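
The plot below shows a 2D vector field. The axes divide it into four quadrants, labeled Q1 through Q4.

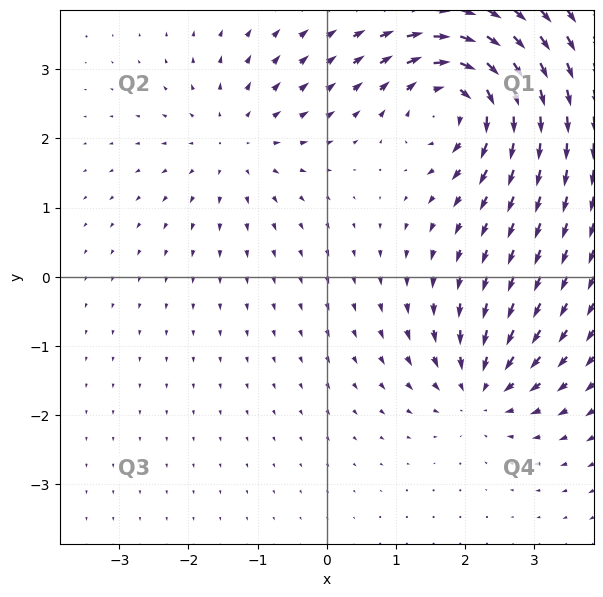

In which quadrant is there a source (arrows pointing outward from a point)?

The source sits at approximately (-1.3, 2.0), which lies in quadrant Q2. The divergence there is about +3, positive as expected for a source.

Q2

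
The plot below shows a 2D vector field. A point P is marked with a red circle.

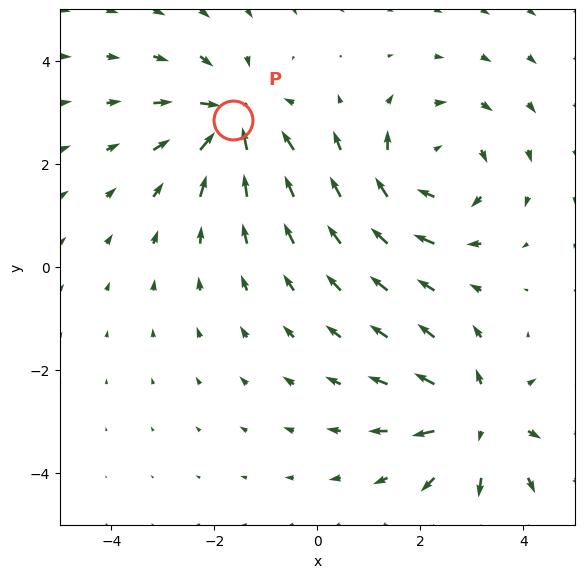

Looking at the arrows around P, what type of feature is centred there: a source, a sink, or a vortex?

At P (-1.6, 2.8) the arrows converge inward. Divergence about -5, curl ≈0 — negative divergence with near-zero curl is a sink.

sink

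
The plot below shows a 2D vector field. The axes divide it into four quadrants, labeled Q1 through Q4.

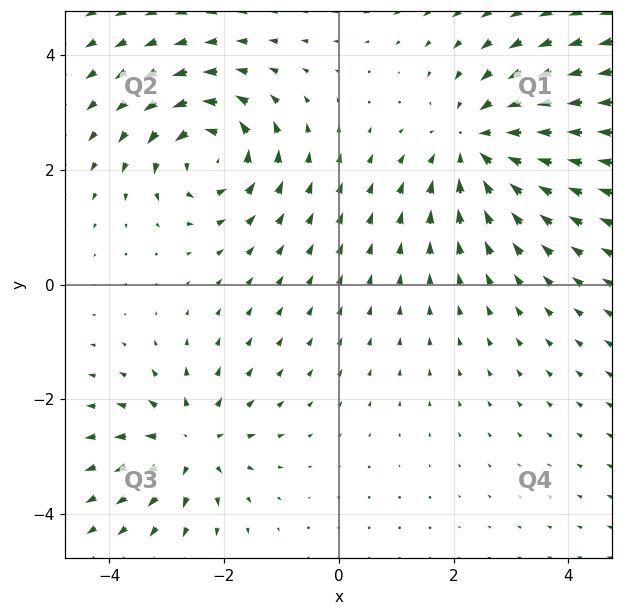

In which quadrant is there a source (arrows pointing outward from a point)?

The source sits at approximately (-2.6, -2.8), which lies in quadrant Q3. The divergence there is about +3, positive as expected for a source.

Q3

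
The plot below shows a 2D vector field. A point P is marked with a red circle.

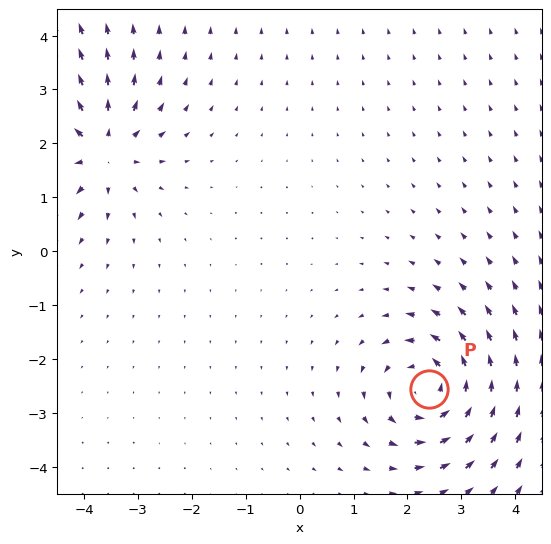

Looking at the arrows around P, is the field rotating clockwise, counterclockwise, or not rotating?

Near P at (2.4, -2.6) the arrows circulate counterclockwise. The curl (z-component) there is about +6; positive curl means counterclockwise rotation.

counterclockwise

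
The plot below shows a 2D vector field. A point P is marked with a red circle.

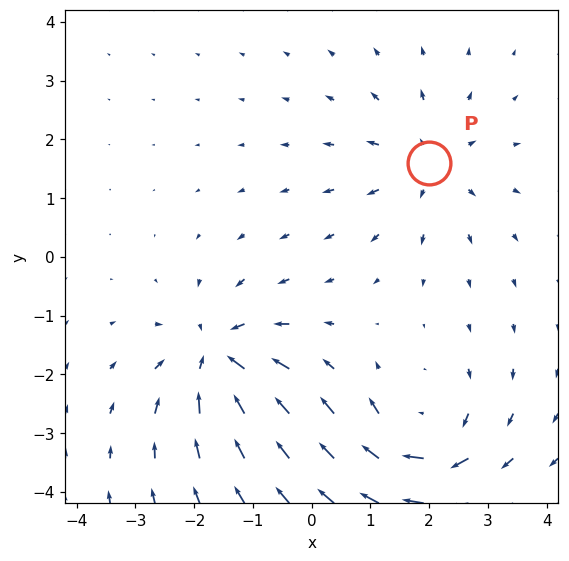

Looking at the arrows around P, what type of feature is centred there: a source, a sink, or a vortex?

source

At P (2.0, 1.6) the arrows spread outward. Divergence about +4, curl ≈0 — positive divergence with near-zero curl is a source.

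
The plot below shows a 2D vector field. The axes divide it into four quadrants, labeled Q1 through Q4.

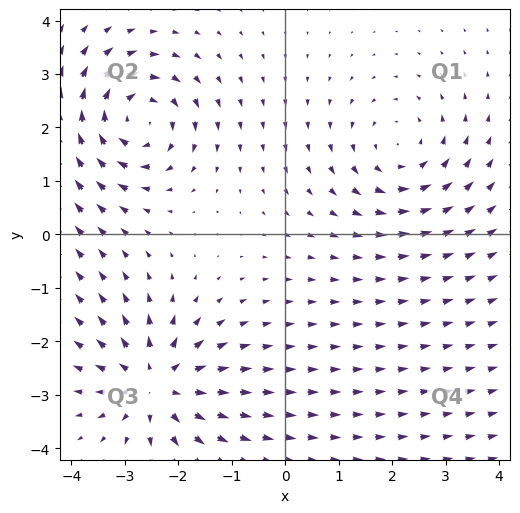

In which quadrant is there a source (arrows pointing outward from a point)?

Q3

The source sits at approximately (-2.4, -2.8), which lies in quadrant Q3. The divergence there is about +4, positive as expected for a source.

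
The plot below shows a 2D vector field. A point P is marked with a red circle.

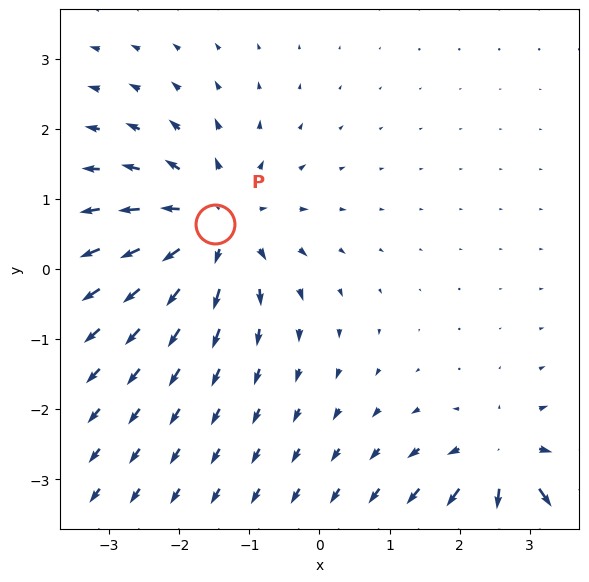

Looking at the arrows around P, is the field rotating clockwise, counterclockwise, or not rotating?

not rotating

Near P at (-1.5, 0.6) the arrows show no circulation. The curl there is ≈0.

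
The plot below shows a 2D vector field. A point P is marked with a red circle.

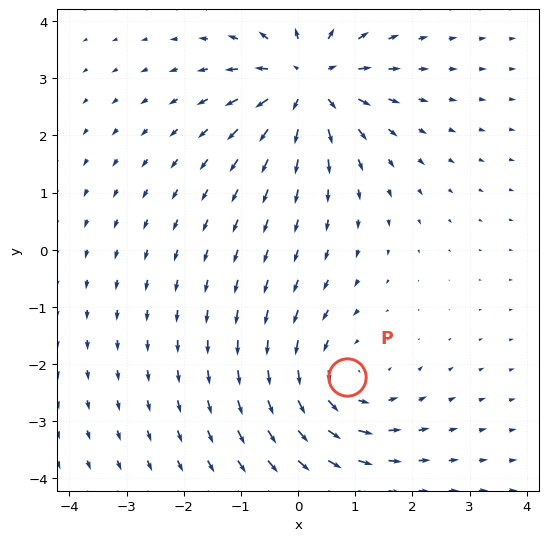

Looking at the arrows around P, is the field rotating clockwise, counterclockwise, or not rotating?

Near P at (0.9, -2.2) the arrows circulate counterclockwise. The curl (z-component) there is about +4; positive curl means counterclockwise rotation.

counterclockwise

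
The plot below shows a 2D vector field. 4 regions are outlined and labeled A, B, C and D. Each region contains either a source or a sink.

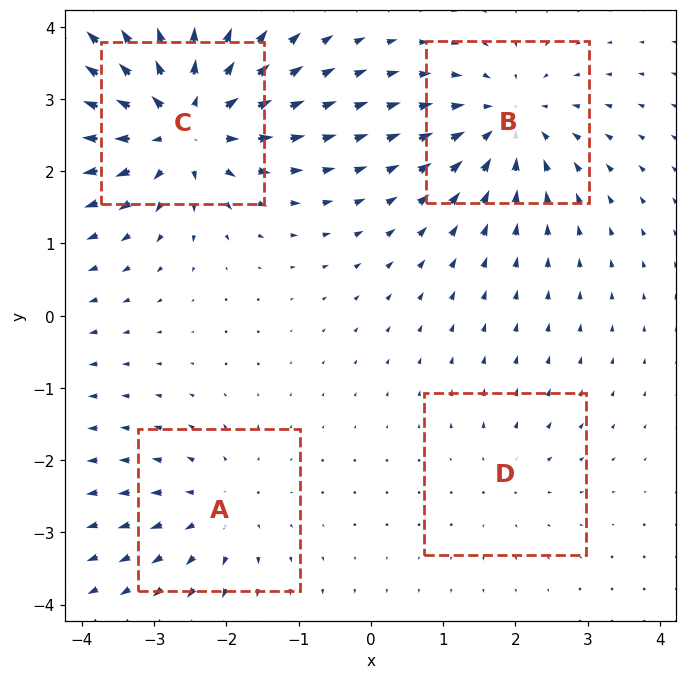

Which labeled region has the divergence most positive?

Divergence at each region's feature centre — A: about +4, B: about -5, C: about +8, D: about +2. Region C is most positive.

C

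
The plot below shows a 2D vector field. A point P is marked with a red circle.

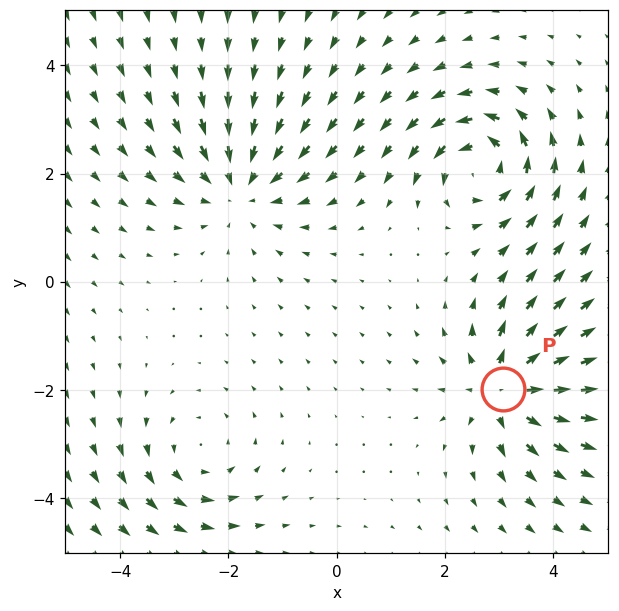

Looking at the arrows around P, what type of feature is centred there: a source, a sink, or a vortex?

At P (3.1, -2.0) the arrows spread outward. Divergence about +6, curl ≈0 — positive divergence with near-zero curl is a source.

source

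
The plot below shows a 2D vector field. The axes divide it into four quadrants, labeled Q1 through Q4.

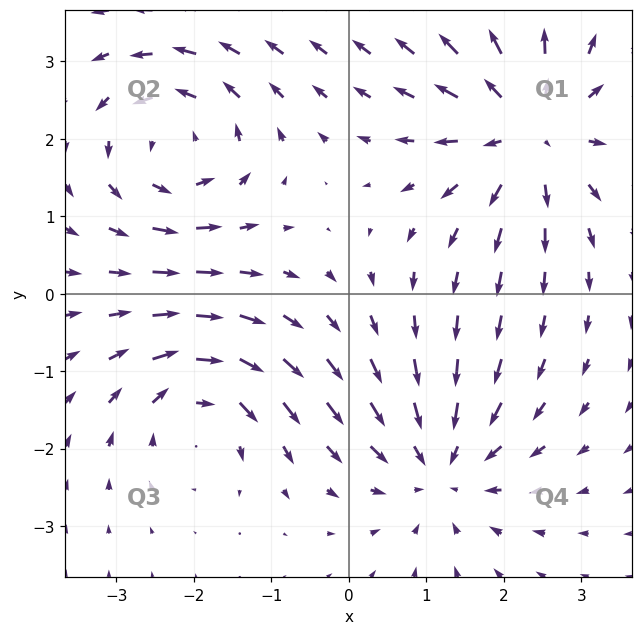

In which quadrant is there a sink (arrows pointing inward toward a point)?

The sink sits at approximately (1.2, -2.2), which lies in quadrant Q4. The divergence there is about -4, negative as expected for a sink.

Q4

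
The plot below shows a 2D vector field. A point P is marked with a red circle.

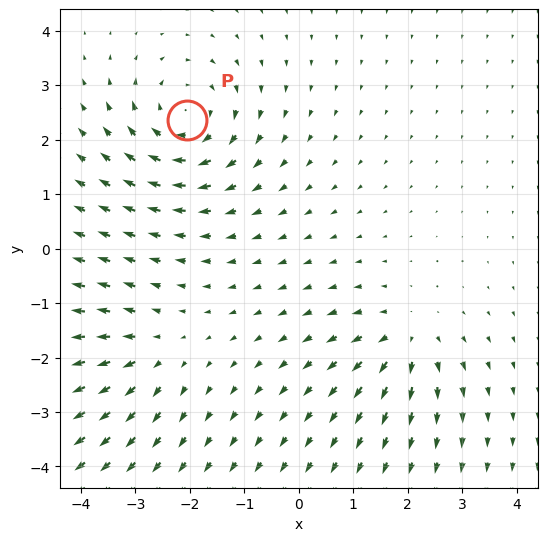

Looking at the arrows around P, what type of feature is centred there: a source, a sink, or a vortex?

vortex

At P (-2.1, 2.4) the arrows circulate clockwise. Divergence ≈0, curl about -4 — near-zero divergence with nonzero curl is a vortex.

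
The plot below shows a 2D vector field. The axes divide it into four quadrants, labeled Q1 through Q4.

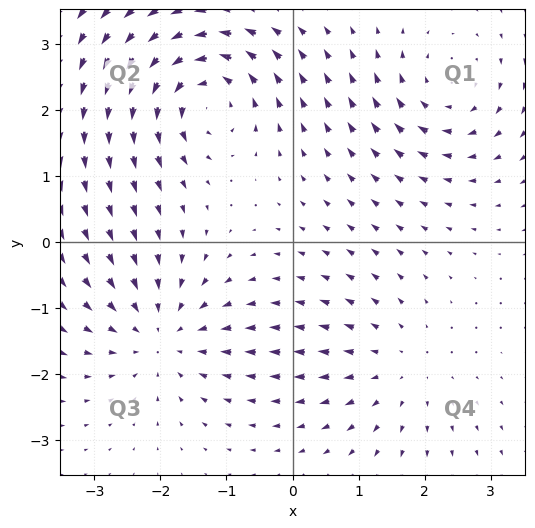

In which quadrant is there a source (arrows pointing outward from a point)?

The source sits at approximately (1.6, -1.9), which lies in quadrant Q4. The divergence there is about +3, positive as expected for a source.

Q4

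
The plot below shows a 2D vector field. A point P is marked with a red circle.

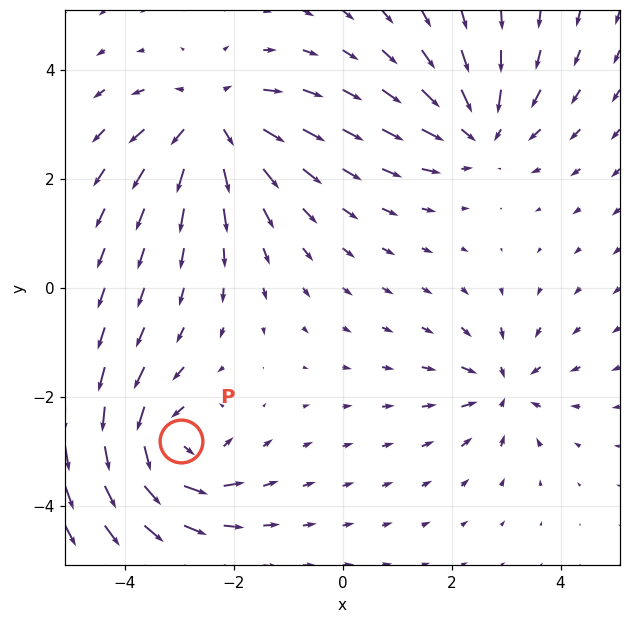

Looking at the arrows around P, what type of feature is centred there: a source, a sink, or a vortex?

At P (-3.0, -2.8) the arrows circulate counterclockwise. Divergence ≈0, curl about +6 — near-zero divergence with nonzero curl is a vortex.

vortex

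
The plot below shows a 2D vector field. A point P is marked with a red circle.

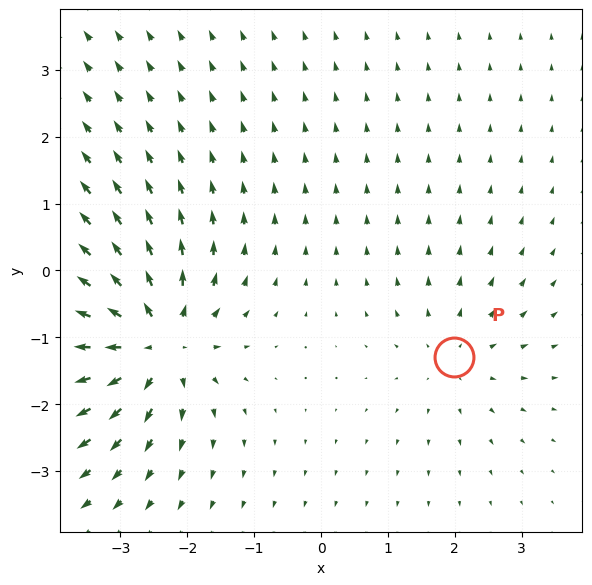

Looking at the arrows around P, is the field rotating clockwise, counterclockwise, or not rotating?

Near P at (2.0, -1.3) the arrows show no circulation. The curl there is ≈0.

not rotating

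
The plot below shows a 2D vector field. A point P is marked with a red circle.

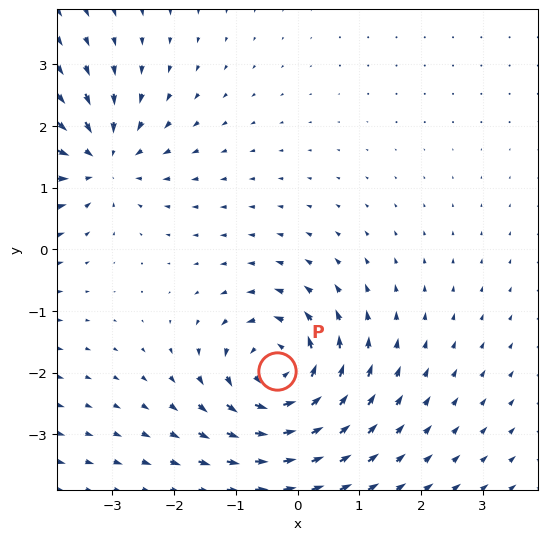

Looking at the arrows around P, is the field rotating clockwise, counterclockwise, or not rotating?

counterclockwise

Near P at (-0.3, -2.0) the arrows circulate counterclockwise. The curl (z-component) there is about +7; positive curl means counterclockwise rotation.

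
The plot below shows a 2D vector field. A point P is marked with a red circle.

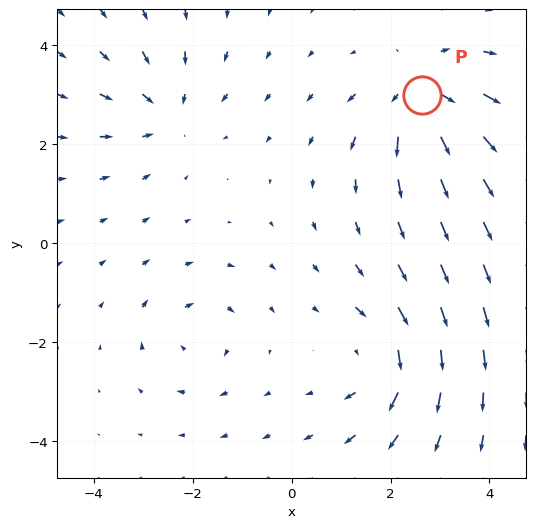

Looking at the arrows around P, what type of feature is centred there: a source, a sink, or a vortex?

source

At P (2.6, 3.0) the arrows spread outward. Divergence about +5, curl ≈0 — positive divergence with near-zero curl is a source.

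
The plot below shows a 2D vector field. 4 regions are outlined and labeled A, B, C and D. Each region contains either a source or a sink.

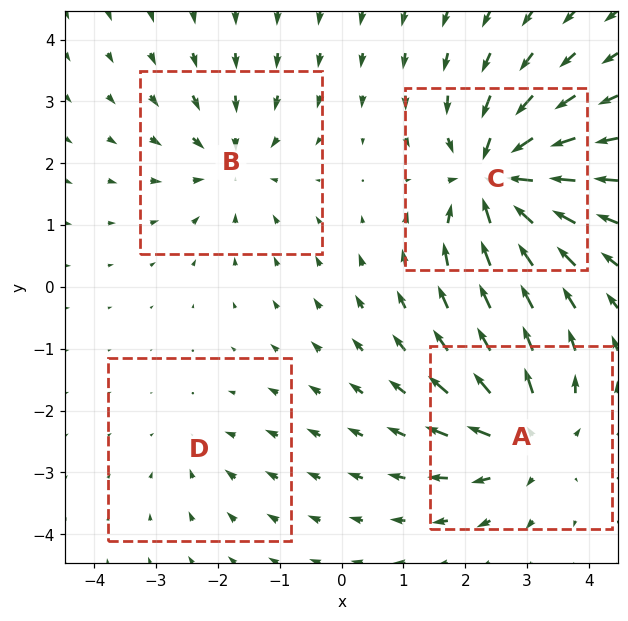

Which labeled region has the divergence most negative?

C

Divergence at each region's feature centre — A: about +5, B: about -4, C: about -8, D: about -2. Region C is most negative.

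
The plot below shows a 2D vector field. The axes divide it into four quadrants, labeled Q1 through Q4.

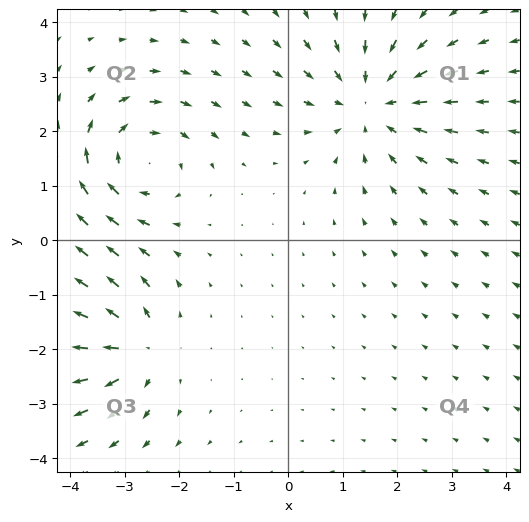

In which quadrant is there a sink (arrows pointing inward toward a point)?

Q1

The sink sits at approximately (1.5, 2.5), which lies in quadrant Q1. The divergence there is about -4, negative as expected for a sink.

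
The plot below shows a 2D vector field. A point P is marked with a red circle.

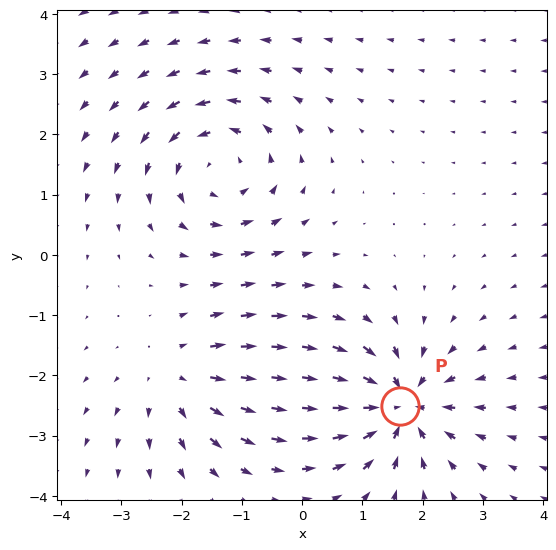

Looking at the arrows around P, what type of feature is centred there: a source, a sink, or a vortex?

At P (1.6, -2.5) the arrows converge inward. Divergence about -6, curl ≈0 — negative divergence with near-zero curl is a sink.

sink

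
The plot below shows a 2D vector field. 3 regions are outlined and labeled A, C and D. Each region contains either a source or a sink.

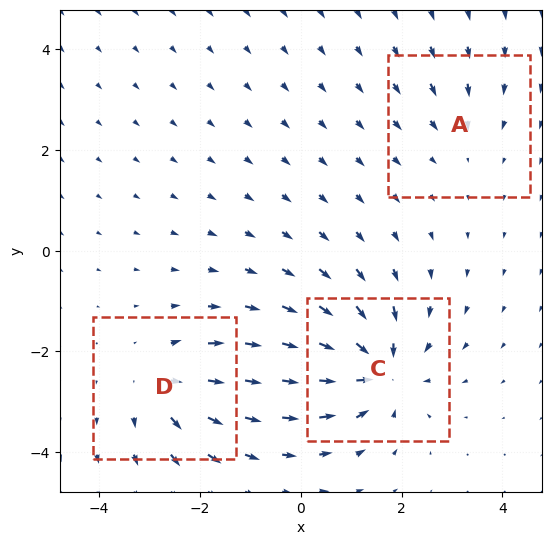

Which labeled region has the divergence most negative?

C

Divergence at each region's feature centre — A: about -2, C: about -6, D: about +4. Region C is most negative.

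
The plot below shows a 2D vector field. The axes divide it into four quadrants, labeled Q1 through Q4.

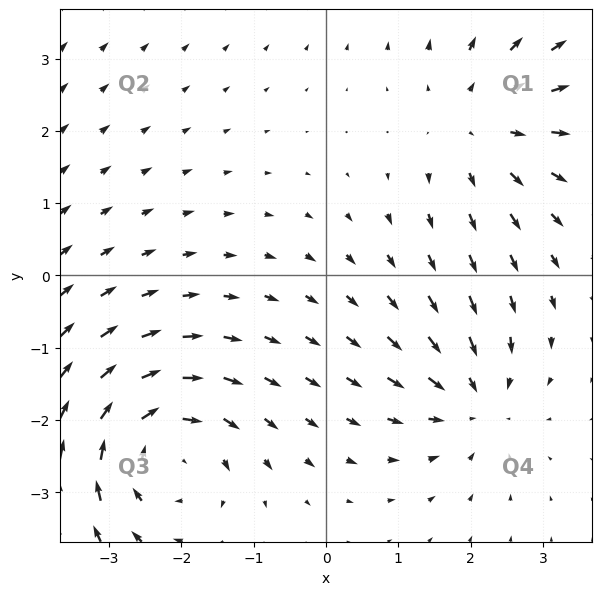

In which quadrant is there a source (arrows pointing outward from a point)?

Q1

The source sits at approximately (2.1, 2.1), which lies in quadrant Q1. The divergence there is about +3, positive as expected for a source.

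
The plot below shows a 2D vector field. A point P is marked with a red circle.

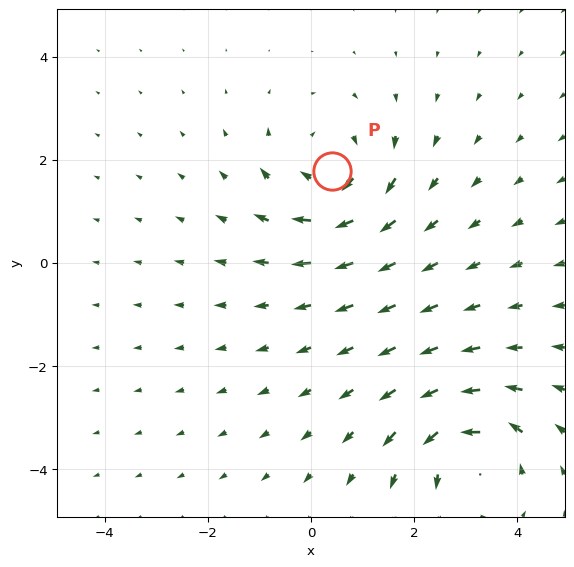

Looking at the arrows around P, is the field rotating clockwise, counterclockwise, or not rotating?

Near P at (0.4, 1.8) the arrows circulate clockwise. The curl (z-component) there is about -4; negative curl means clockwise rotation.

clockwise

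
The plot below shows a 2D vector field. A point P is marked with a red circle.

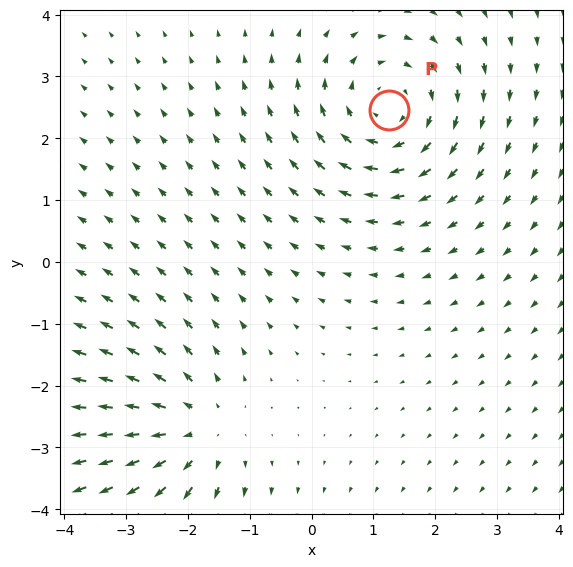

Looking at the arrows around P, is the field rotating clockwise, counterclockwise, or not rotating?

clockwise

Near P at (1.3, 2.5) the arrows circulate clockwise. The curl (z-component) there is about -3; negative curl means clockwise rotation.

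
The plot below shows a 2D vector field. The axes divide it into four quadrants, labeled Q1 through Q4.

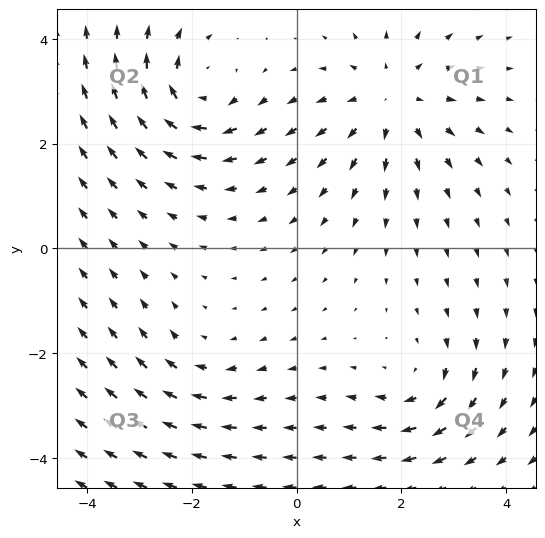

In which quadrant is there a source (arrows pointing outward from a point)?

The source sits at approximately (1.8, 2.8), which lies in quadrant Q1. The divergence there is about +4, positive as expected for a source.

Q1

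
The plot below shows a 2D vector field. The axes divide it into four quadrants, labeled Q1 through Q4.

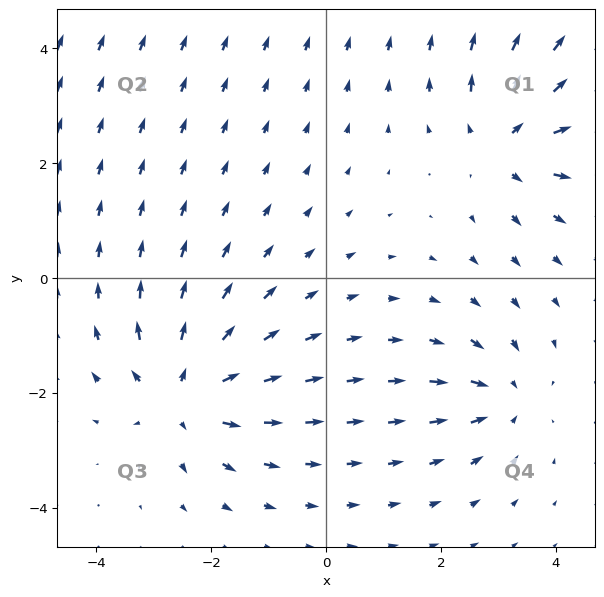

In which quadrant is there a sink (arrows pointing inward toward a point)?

The sink sits at approximately (3.1, -2.1), which lies in quadrant Q4. The divergence there is about -3, negative as expected for a sink.

Q4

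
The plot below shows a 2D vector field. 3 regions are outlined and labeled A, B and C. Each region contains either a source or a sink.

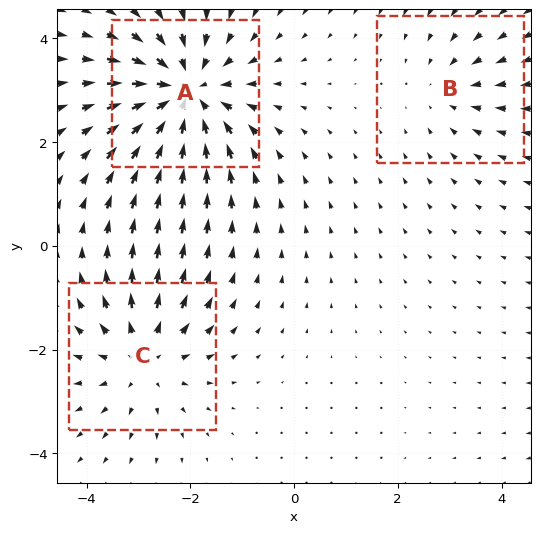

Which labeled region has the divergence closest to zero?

Divergence at each region's feature centre — A: about -5, B: about -2, C: about +3. Region B is closest to zero.

B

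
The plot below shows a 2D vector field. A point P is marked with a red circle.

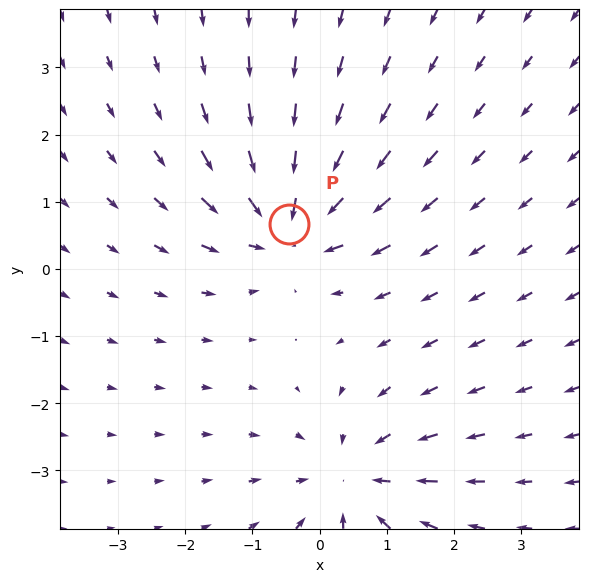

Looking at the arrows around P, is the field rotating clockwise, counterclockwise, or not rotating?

not rotating

Near P at (-0.5, 0.7) the arrows show no circulation. The curl there is ≈0.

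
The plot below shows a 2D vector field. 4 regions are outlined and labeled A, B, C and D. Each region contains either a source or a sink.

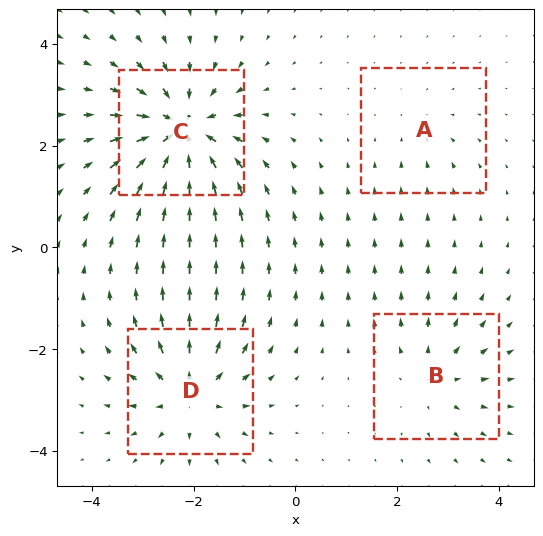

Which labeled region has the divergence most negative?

Divergence at each region's feature centre — A: about -2, B: about +4, C: about -8, D: about +6. Region C is most negative.

C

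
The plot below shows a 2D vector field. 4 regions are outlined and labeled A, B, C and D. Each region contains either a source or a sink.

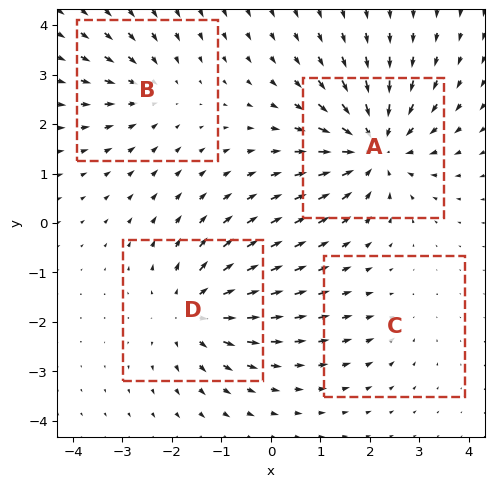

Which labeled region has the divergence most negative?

A

Divergence at each region's feature centre — A: about -7, B: about -3, C: about -2, D: about +5. Region A is most negative.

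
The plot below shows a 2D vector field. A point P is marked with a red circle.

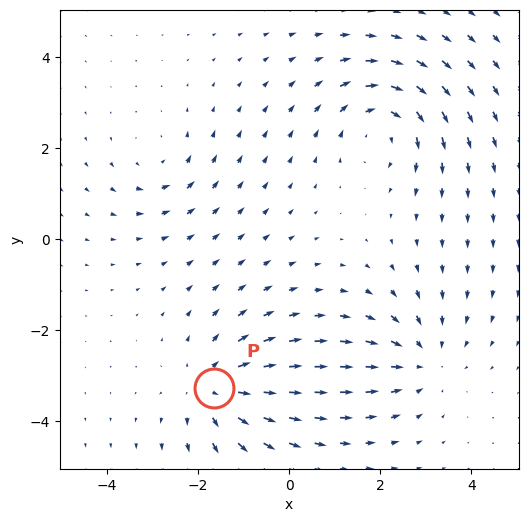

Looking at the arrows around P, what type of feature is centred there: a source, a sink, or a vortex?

At P (-1.6, -3.3) the arrows spread outward. Divergence about +4, curl ≈0 — positive divergence with near-zero curl is a source.

source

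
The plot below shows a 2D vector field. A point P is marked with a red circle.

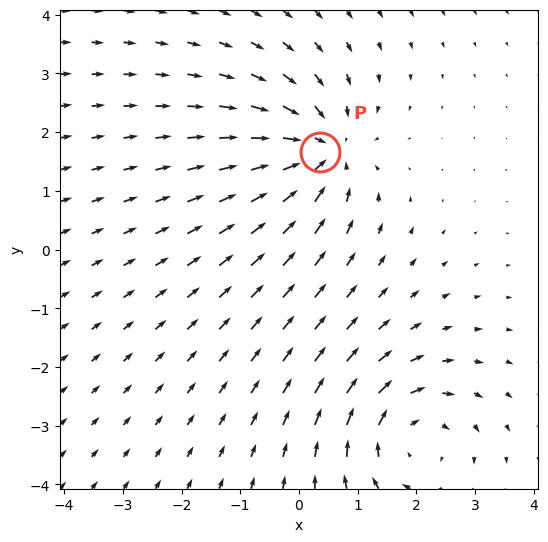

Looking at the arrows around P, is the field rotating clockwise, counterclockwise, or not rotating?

Near P at (0.4, 1.7) the arrows show no circulation. The curl there is ≈0.

not rotating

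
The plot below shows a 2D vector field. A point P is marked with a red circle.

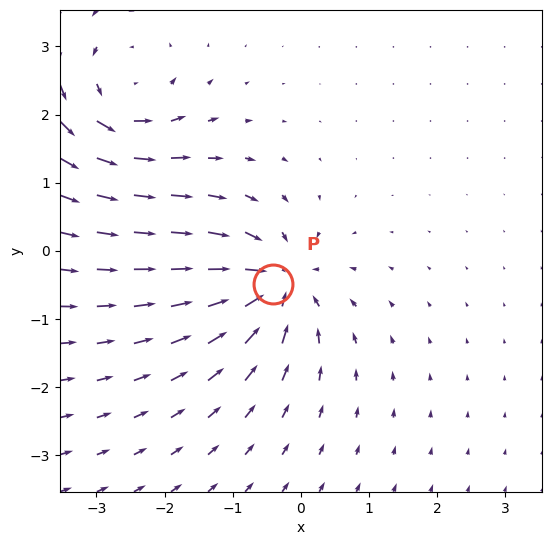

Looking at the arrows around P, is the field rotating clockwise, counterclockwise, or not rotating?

not rotating

Near P at (-0.4, -0.5) the arrows show no circulation. The curl there is ≈0.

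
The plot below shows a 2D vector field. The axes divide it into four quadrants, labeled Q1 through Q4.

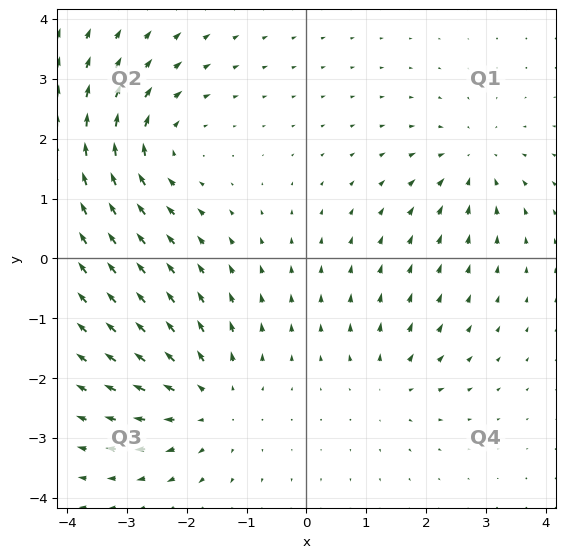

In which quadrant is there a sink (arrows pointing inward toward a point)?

Q1

The sink sits at approximately (2.8, 1.6), which lies in quadrant Q1. The divergence there is about -4, negative as expected for a sink.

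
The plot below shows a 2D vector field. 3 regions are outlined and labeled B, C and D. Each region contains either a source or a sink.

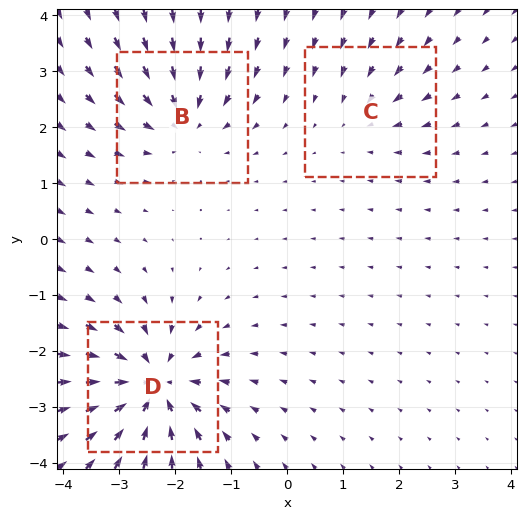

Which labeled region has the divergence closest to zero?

C

Divergence at each region's feature centre — B: about -4, C: about -2, D: about -6. Region C is closest to zero.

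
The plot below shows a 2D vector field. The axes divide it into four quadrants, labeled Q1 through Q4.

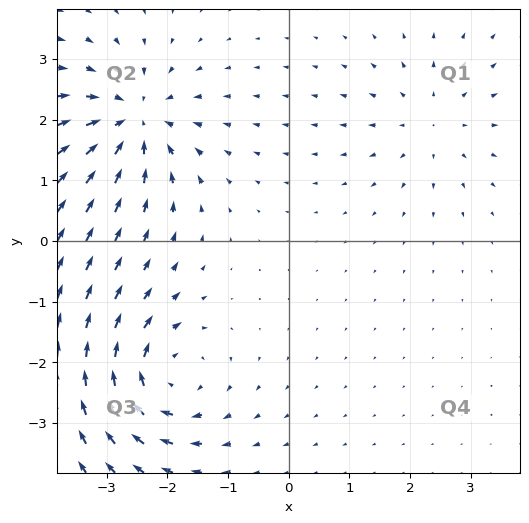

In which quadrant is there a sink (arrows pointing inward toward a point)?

Q2

The sink sits at approximately (-2.6, 2.0), which lies in quadrant Q2. The divergence there is about -6, negative as expected for a sink.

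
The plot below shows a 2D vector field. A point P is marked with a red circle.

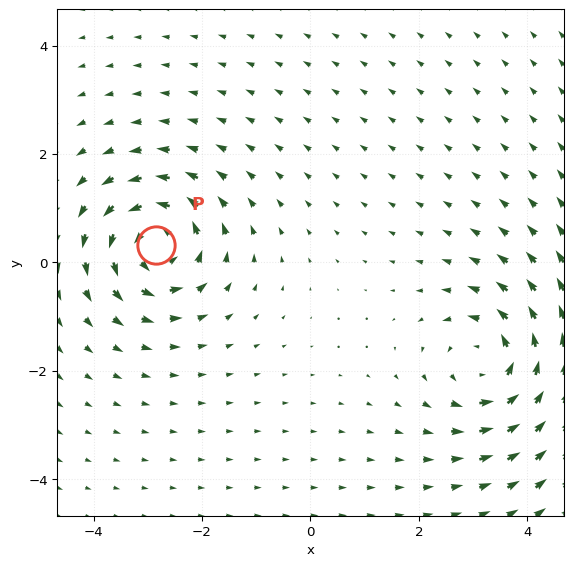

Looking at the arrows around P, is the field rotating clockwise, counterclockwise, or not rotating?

counterclockwise

Near P at (-2.8, 0.3) the arrows circulate counterclockwise. The curl (z-component) there is about +5; positive curl means counterclockwise rotation.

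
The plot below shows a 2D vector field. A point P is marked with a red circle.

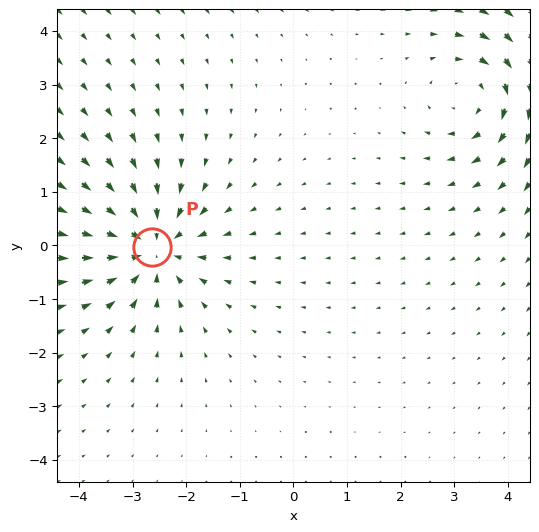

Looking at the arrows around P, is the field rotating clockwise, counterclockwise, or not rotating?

Near P at (-2.6, -0.0) the arrows show no circulation. The curl there is ≈0.

not rotating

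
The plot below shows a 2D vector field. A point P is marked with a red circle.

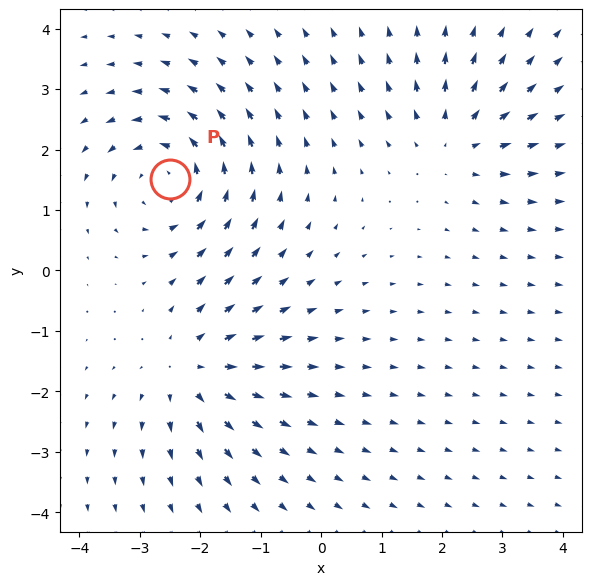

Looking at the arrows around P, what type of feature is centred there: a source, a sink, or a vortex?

At P (-2.5, 1.5) the arrows circulate counterclockwise. Divergence ≈0, curl about +4 — near-zero divergence with nonzero curl is a vortex.

vortex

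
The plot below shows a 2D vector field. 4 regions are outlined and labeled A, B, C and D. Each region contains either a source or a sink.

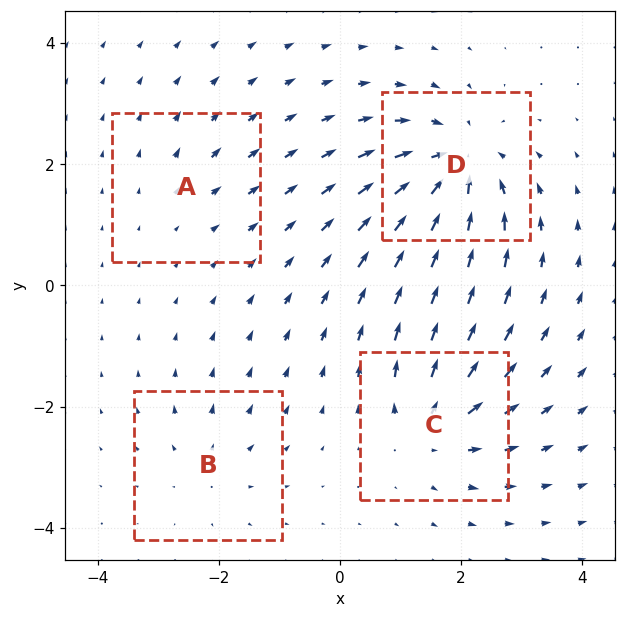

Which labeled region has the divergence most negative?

D

Divergence at each region's feature centre — A: about +2, B: about +3, C: about +6, D: about -8. Region D is most negative.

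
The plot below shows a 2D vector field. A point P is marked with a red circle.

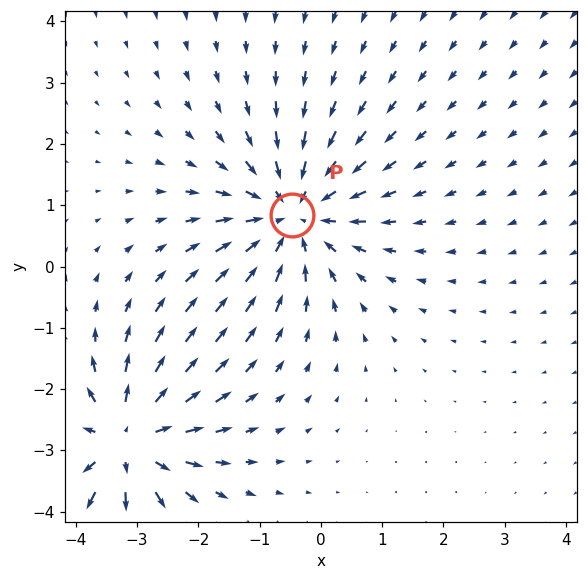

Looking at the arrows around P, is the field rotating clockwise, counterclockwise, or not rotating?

not rotating

Near P at (-0.5, 0.8) the arrows show no circulation. The curl there is ≈0.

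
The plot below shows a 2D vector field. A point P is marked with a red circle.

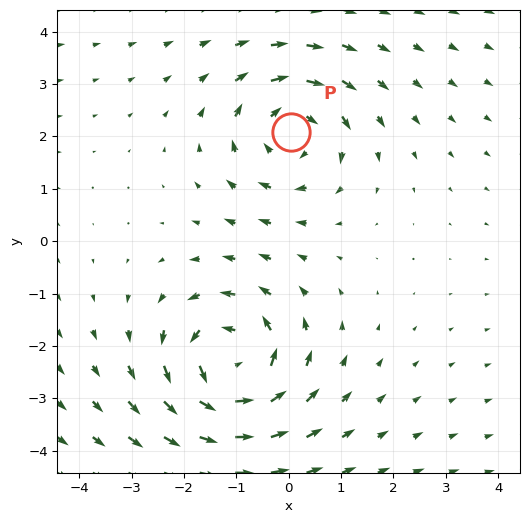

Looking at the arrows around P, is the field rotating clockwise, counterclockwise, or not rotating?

Near P at (0.0, 2.1) the arrows circulate clockwise. The curl (z-component) there is about -3; negative curl means clockwise rotation.

clockwise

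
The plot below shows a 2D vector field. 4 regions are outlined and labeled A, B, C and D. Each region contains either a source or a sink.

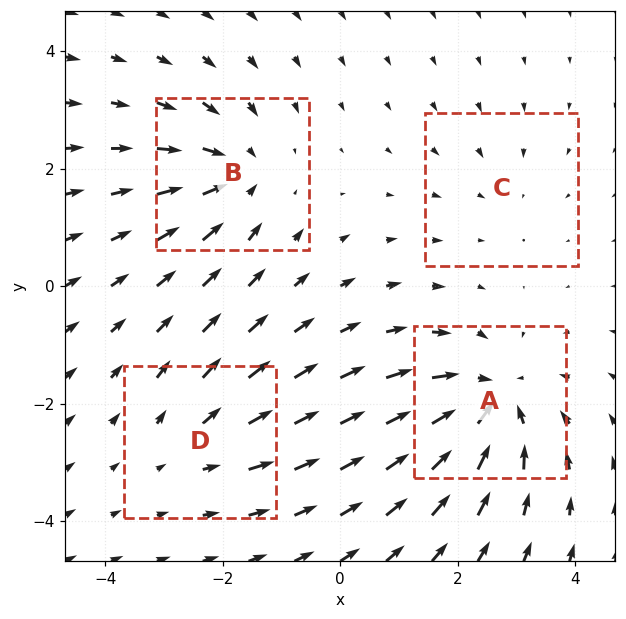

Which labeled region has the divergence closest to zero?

C

Divergence at each region's feature centre — A: about -6, B: about -5, C: about -2, D: about +3. Region C is closest to zero.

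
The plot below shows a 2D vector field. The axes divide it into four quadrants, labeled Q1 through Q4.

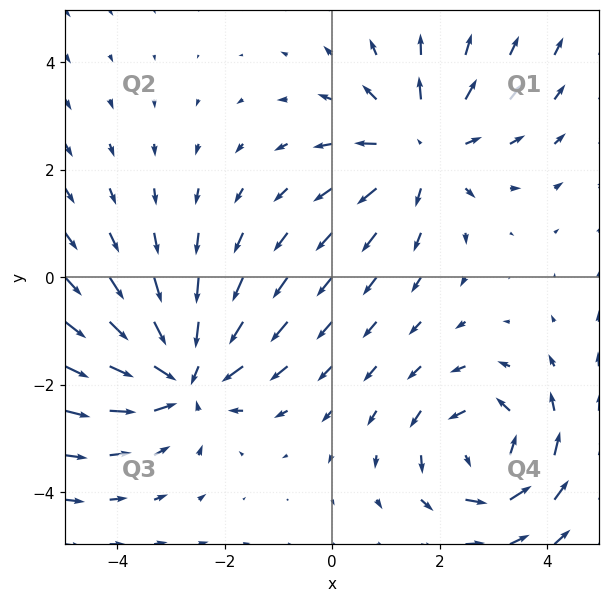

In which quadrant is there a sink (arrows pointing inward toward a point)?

The sink sits at approximately (-2.7, -1.8), which lies in quadrant Q3. The divergence there is about -4, negative as expected for a sink.

Q3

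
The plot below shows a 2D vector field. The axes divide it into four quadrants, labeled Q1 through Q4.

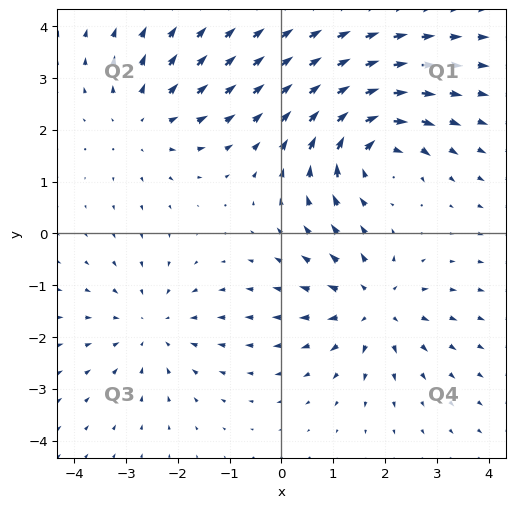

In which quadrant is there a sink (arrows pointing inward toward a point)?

The sink sits at approximately (-2.5, -1.8), which lies in quadrant Q3. The divergence there is about -3, negative as expected for a sink.

Q3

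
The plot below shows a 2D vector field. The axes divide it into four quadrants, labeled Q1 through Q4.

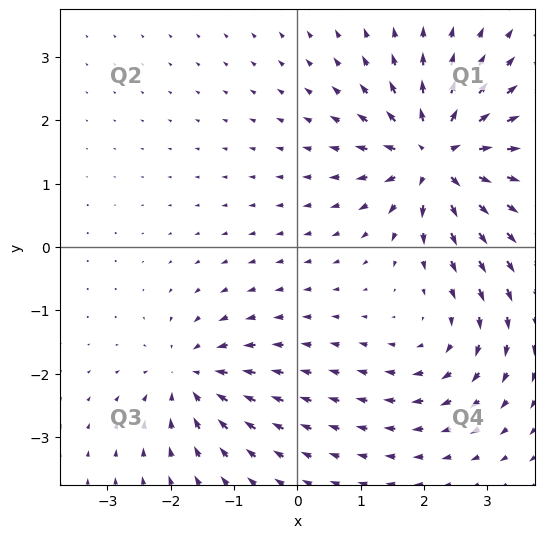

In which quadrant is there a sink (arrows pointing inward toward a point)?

The sink sits at approximately (-1.7, -2.1), which lies in quadrant Q3. The divergence there is about -4, negative as expected for a sink.

Q3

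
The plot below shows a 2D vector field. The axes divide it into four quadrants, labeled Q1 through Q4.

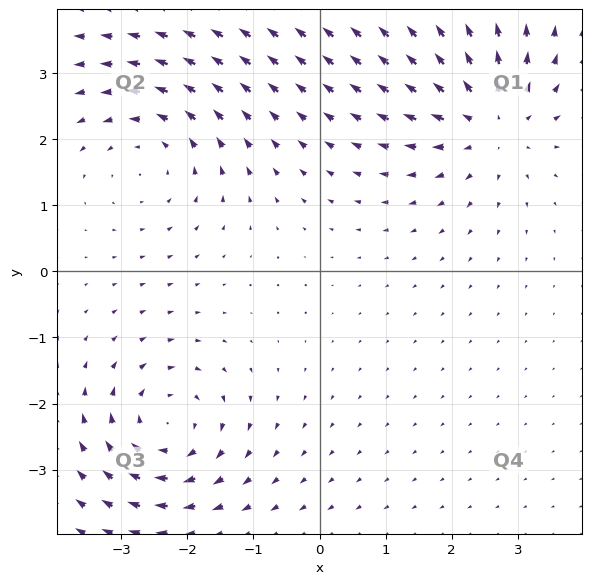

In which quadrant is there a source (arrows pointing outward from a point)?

Q1

The source sits at approximately (2.6, 2.3), which lies in quadrant Q1. The divergence there is about +4, positive as expected for a source.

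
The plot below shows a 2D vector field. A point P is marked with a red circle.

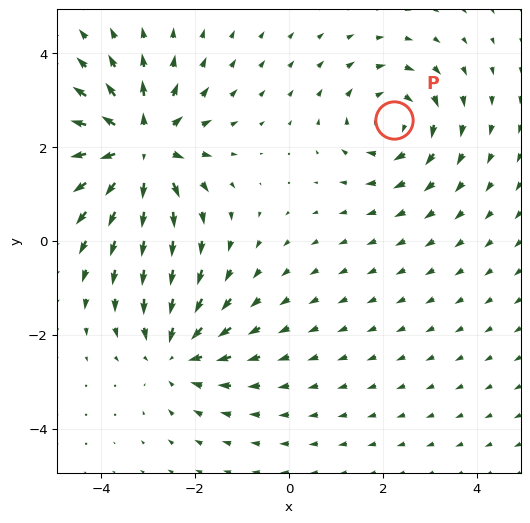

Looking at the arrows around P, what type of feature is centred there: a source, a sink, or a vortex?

At P (2.2, 2.6) the arrows circulate clockwise. Divergence ≈0, curl about -3 — near-zero divergence with nonzero curl is a vortex.

vortex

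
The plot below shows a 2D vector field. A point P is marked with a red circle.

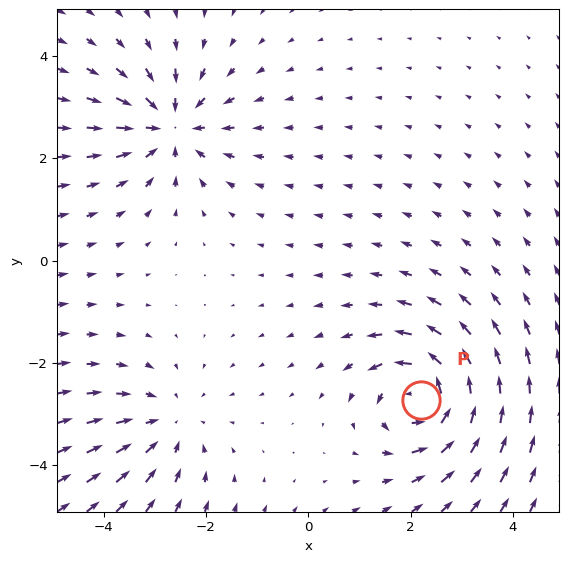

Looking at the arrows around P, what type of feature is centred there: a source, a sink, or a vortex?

At P (2.2, -2.7) the arrows circulate counterclockwise. Divergence ≈0, curl about +7 — near-zero divergence with nonzero curl is a vortex.

vortex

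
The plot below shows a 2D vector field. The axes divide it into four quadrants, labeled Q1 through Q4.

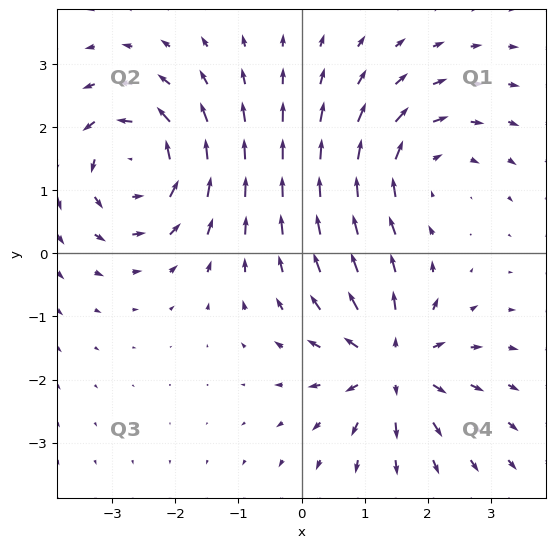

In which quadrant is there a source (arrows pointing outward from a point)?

The source sits at approximately (1.4, -1.8), which lies in quadrant Q4. The divergence there is about +5, positive as expected for a source.

Q4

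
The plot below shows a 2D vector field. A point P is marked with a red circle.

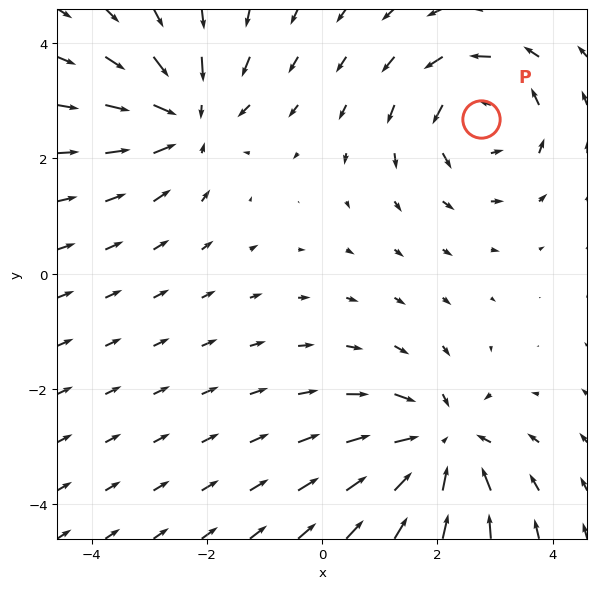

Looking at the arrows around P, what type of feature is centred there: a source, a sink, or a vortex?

vortex

At P (2.8, 2.7) the arrows circulate counterclockwise. Divergence ≈0, curl about +3 — near-zero divergence with nonzero curl is a vortex.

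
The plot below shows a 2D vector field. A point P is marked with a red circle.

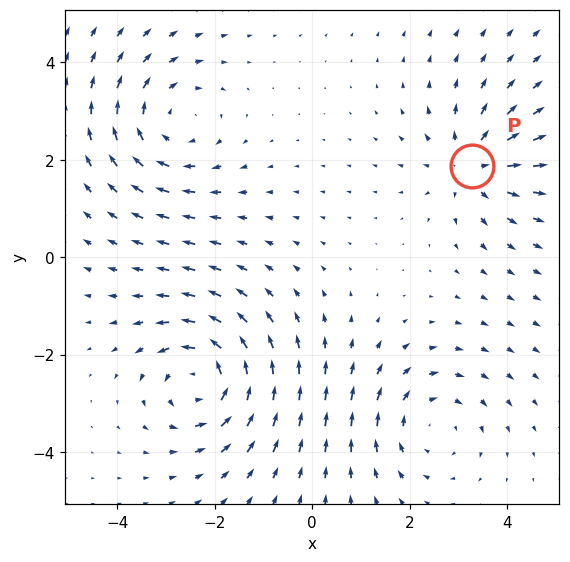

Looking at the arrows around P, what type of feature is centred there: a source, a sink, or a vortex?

source

At P (3.3, 1.9) the arrows spread outward. Divergence about +3, curl ≈0 — positive divergence with near-zero curl is a source.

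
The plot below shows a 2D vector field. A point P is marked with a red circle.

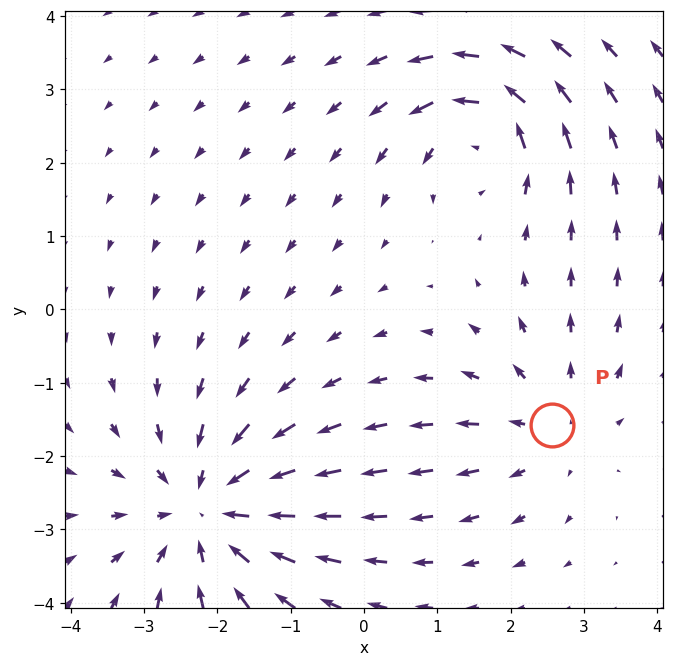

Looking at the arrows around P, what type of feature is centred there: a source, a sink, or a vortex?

At P (2.6, -1.6) the arrows spread outward. Divergence about +3, curl ≈0 — positive divergence with near-zero curl is a source.

source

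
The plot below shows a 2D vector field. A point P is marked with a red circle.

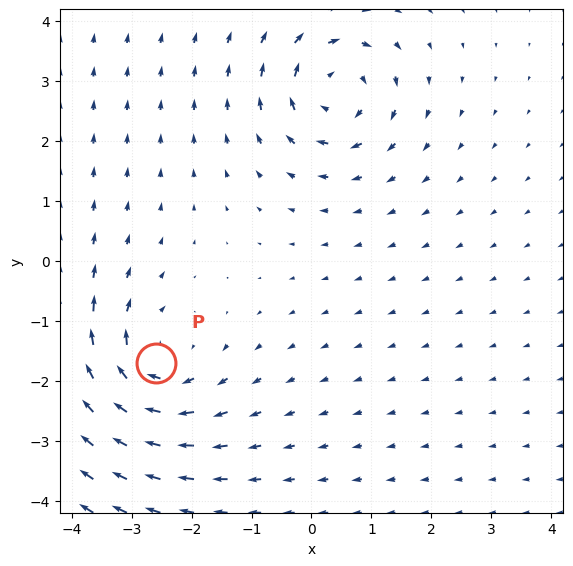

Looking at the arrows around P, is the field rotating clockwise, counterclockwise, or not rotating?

clockwise

Near P at (-2.6, -1.7) the arrows circulate clockwise. The curl (z-component) there is about -5; negative curl means clockwise rotation.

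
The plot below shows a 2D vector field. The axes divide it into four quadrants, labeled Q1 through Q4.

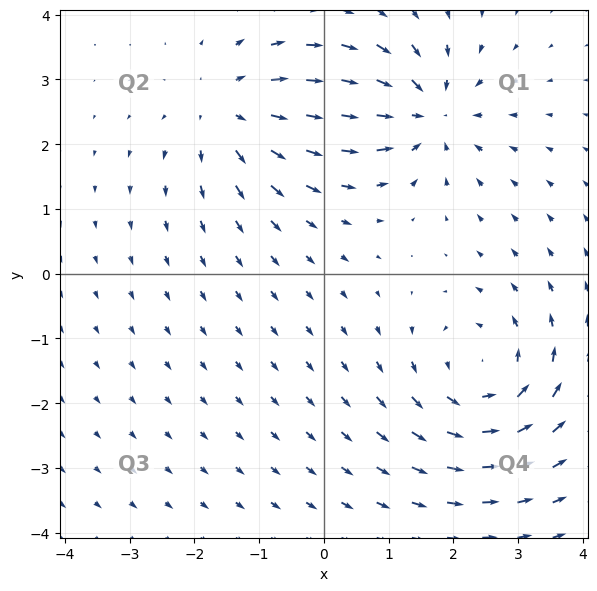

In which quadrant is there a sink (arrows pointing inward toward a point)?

Q1

The sink sits at approximately (1.6, 2.5), which lies in quadrant Q1. The divergence there is about -3, negative as expected for a sink.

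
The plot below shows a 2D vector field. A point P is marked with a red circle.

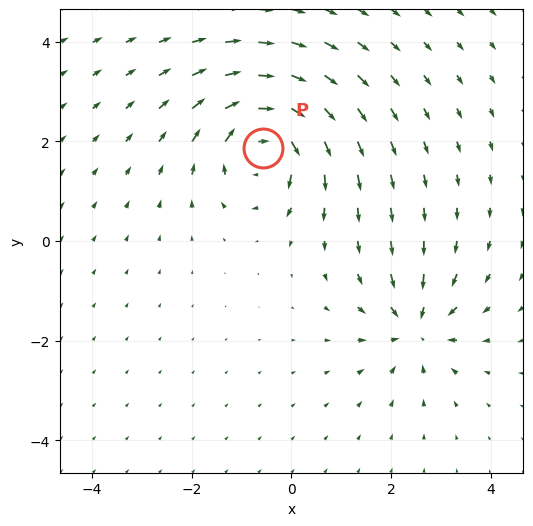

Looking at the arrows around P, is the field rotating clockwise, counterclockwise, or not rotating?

Near P at (-0.6, 1.9) the arrows circulate clockwise. The curl (z-component) there is about -4; negative curl means clockwise rotation.

clockwise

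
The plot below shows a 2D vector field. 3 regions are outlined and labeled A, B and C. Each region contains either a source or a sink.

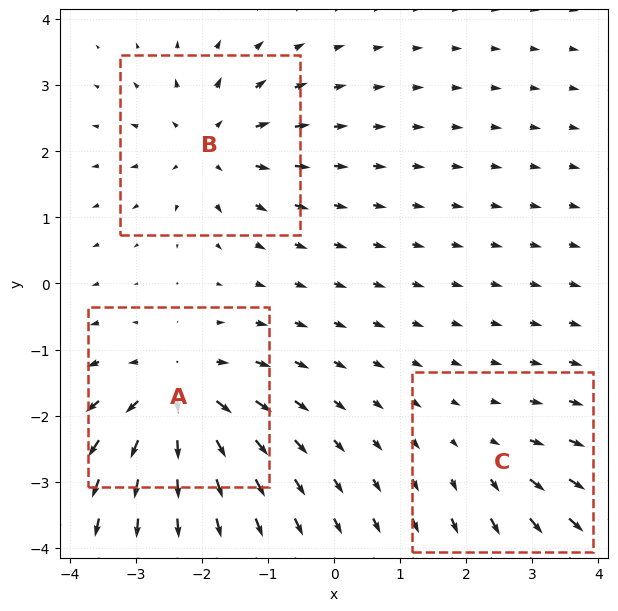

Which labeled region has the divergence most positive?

Divergence at each region's feature centre — A: about +6, B: about +4, C: about +2. Region A is most positive.

A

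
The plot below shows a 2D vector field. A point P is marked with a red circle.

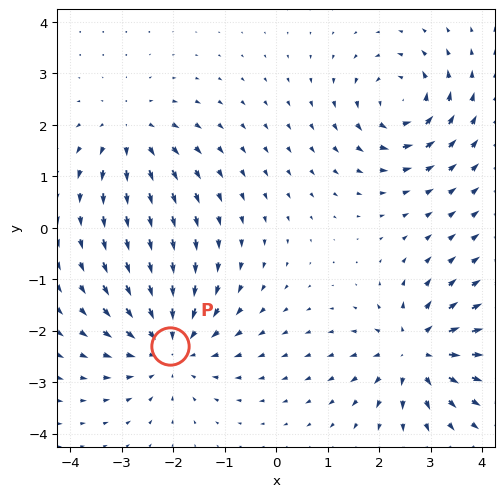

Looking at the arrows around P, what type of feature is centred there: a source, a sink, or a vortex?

sink

At P (-2.1, -2.3) the arrows converge inward. Divergence about -4, curl ≈0 — negative divergence with near-zero curl is a sink.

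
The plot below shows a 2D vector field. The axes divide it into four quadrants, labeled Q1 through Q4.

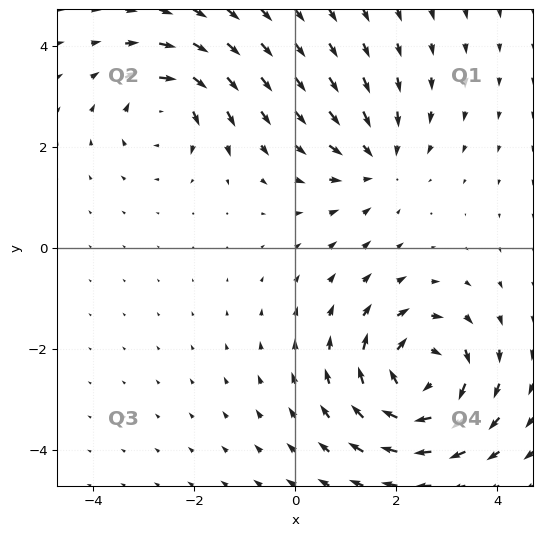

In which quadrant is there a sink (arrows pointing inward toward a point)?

Q1

The sink sits at approximately (1.6, 1.7), which lies in quadrant Q1. The divergence there is about -3, negative as expected for a sink.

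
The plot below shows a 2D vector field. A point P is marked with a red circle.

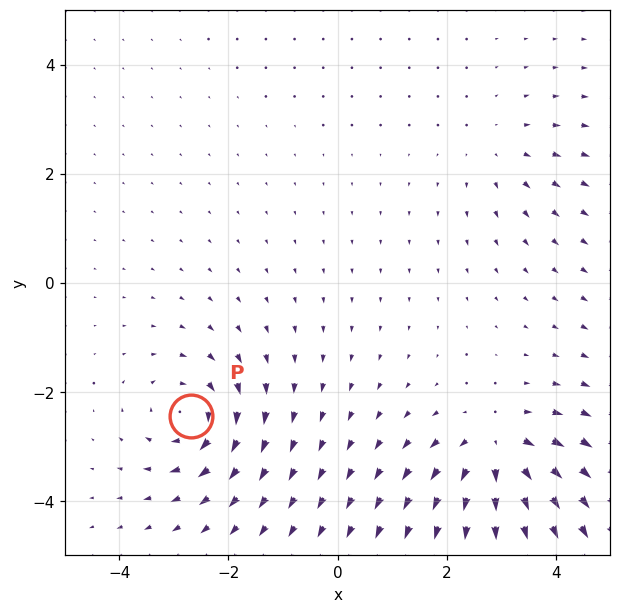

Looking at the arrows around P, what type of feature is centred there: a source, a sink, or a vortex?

At P (-2.7, -2.4) the arrows circulate clockwise. Divergence ≈0, curl about -5 — near-zero divergence with nonzero curl is a vortex.

vortex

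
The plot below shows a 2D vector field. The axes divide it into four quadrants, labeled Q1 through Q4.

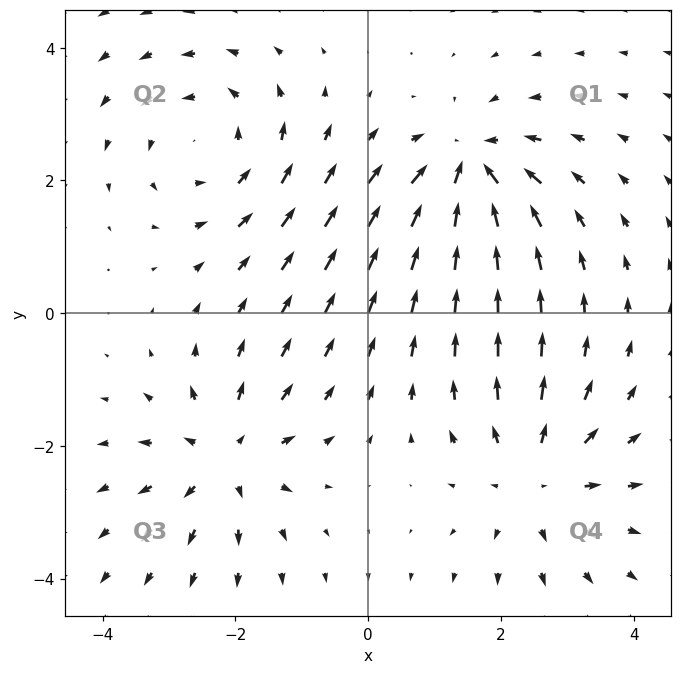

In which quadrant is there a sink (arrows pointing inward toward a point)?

The sink sits at approximately (1.5, 2.2), which lies in quadrant Q1. The divergence there is about -4, negative as expected for a sink.

Q1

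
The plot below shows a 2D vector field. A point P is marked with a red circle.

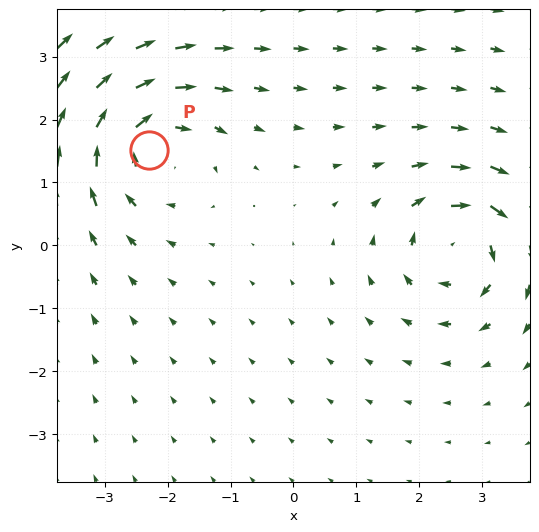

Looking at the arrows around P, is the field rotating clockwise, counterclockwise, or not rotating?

clockwise

Near P at (-2.3, 1.5) the arrows circulate clockwise. The curl (z-component) there is about -4; negative curl means clockwise rotation.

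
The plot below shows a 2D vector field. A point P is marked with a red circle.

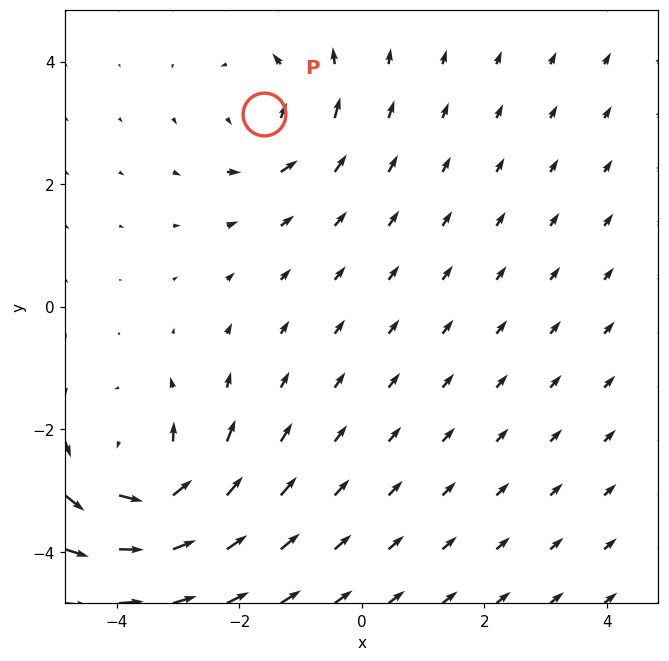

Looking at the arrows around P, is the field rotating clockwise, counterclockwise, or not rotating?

counterclockwise

Near P at (-1.6, 3.1) the arrows circulate counterclockwise. The curl (z-component) there is about +4; positive curl means counterclockwise rotation.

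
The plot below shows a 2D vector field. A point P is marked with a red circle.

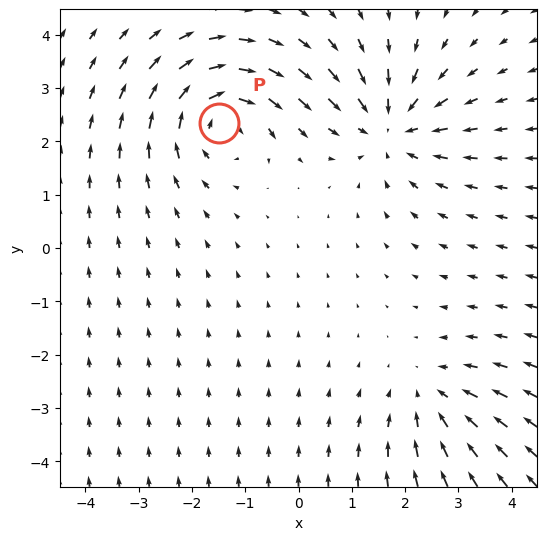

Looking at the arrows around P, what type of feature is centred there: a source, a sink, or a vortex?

At P (-1.5, 2.3) the arrows circulate clockwise. Divergence ≈0, curl about -5 — near-zero divergence with nonzero curl is a vortex.

vortex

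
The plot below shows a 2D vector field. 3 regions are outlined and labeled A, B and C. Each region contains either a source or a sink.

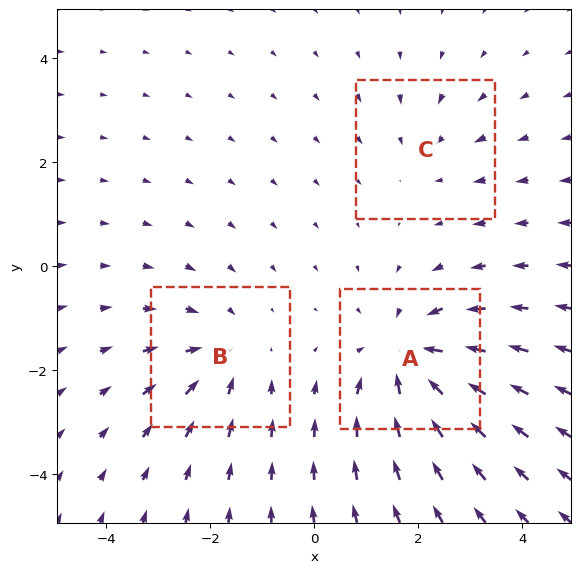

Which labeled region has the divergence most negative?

Divergence at each region's feature centre — A: about -5, B: about -3, C: about -2. Region A is most negative.

A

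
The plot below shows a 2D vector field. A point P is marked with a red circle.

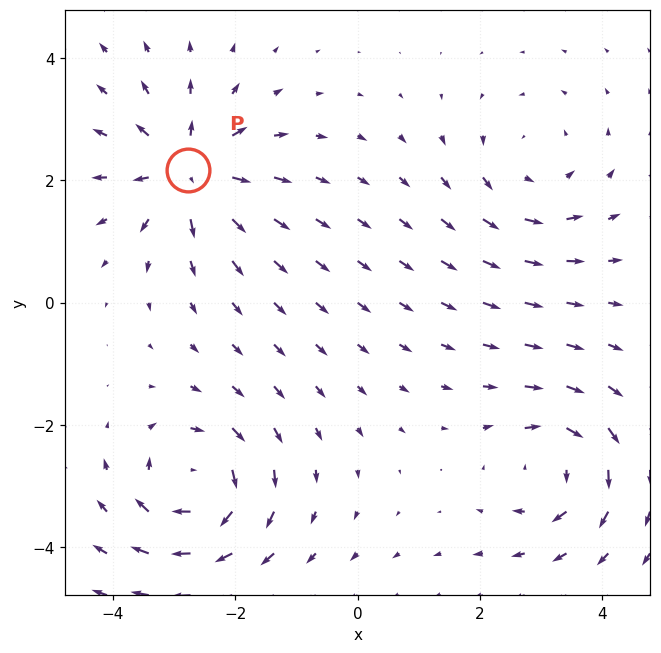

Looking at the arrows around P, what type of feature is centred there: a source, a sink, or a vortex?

source

At P (-2.8, 2.2) the arrows spread outward. Divergence about +6, curl ≈0 — positive divergence with near-zero curl is a source.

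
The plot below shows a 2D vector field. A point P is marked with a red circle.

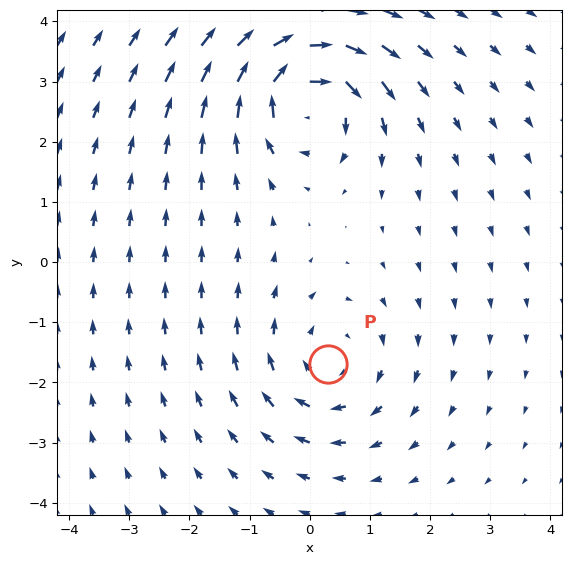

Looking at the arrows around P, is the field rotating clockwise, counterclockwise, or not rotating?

Near P at (0.3, -1.7) the arrows circulate clockwise. The curl (z-component) there is about -3; negative curl means clockwise rotation.

clockwise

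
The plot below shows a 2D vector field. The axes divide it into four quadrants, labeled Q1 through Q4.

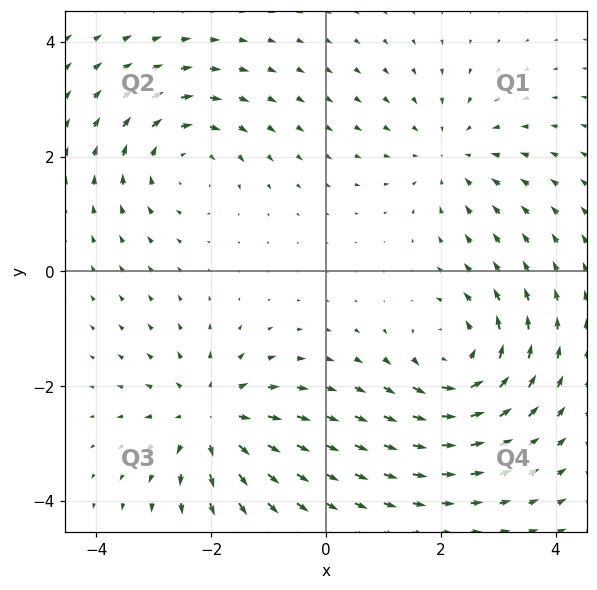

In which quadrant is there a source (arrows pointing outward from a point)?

The source sits at approximately (-2.0, -2.6), which lies in quadrant Q3. The divergence there is about +5, positive as expected for a source.

Q3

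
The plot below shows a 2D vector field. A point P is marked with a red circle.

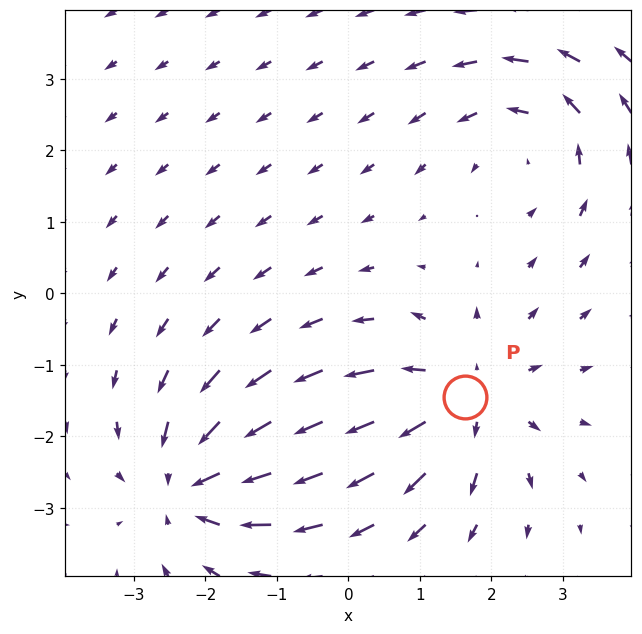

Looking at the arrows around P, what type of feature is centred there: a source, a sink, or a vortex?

At P (1.6, -1.5) the arrows spread outward. Divergence about +3, curl ≈0 — positive divergence with near-zero curl is a source.

source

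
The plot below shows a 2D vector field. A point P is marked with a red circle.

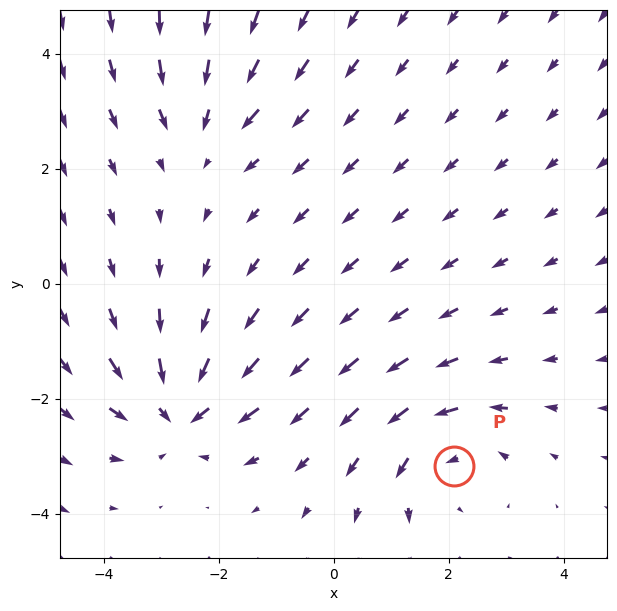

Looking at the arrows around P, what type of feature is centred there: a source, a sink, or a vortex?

vortex

At P (2.1, -3.2) the arrows circulate counterclockwise. Divergence ≈0, curl about +3 — near-zero divergence with nonzero curl is a vortex.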